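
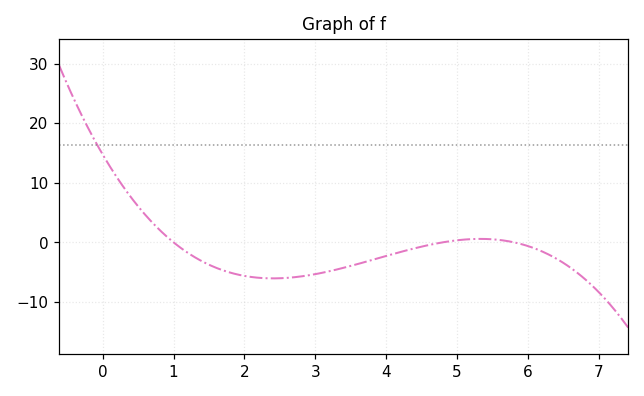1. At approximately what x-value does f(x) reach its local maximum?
5.4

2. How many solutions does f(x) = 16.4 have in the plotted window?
1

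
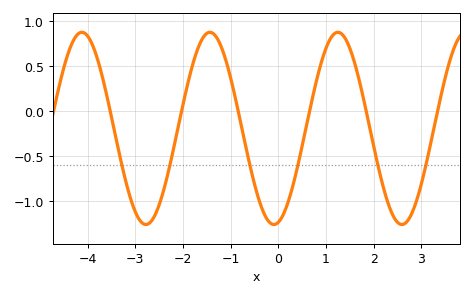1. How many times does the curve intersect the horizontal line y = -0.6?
6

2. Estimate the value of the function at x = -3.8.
0.59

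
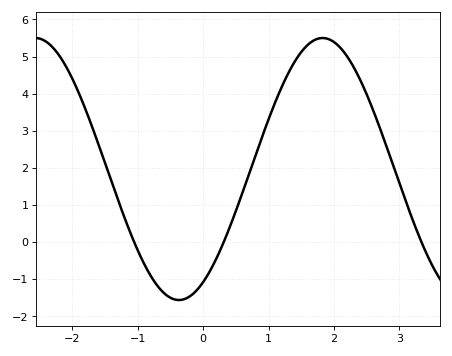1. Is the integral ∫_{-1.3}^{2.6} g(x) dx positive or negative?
positive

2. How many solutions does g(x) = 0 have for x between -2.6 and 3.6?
3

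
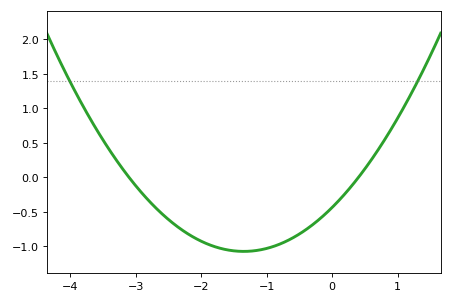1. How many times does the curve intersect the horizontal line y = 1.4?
2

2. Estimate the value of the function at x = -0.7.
-0.9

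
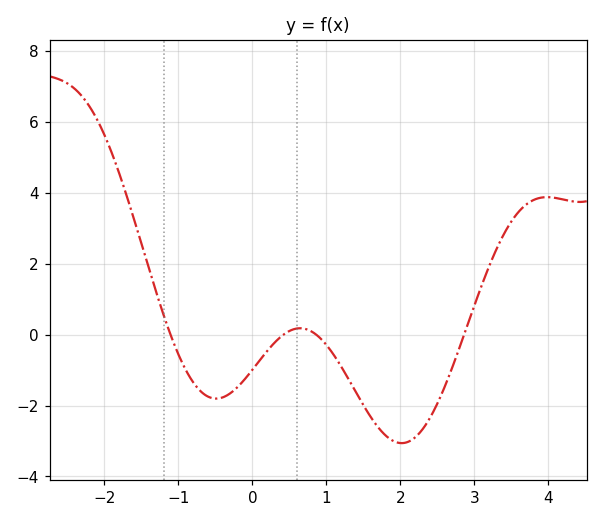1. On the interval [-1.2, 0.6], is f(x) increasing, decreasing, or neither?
neither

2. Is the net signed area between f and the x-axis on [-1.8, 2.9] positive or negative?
negative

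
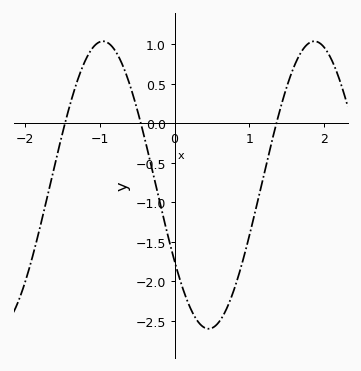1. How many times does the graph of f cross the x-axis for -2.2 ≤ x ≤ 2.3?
3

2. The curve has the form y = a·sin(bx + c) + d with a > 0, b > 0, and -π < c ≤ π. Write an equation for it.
y = 1.82sin(2.2x - 2.6) - 0.78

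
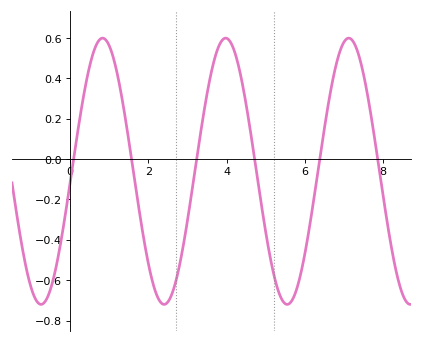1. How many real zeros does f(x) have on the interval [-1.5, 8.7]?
6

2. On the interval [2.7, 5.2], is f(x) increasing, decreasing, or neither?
neither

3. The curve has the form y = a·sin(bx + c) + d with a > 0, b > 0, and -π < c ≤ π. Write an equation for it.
y = 0.66sin(2x - 0.1) - 0.06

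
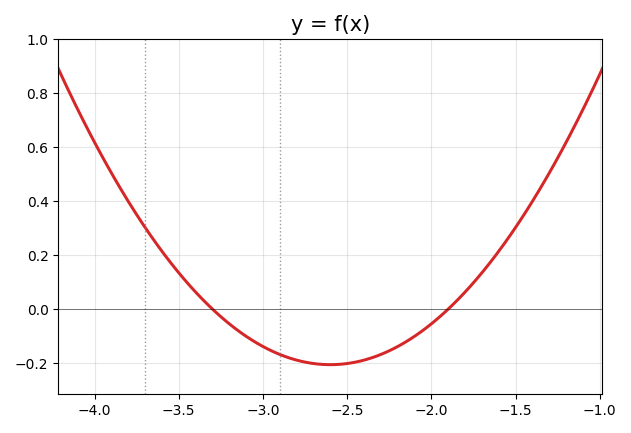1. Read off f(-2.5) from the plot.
-0.202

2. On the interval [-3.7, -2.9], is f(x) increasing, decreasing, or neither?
decreasing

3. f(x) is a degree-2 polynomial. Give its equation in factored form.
y = 0.42(x + 3.3)(x + 1.9)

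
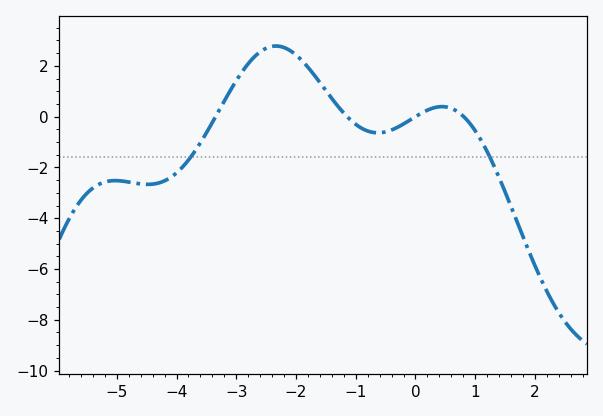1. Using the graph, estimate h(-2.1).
2.6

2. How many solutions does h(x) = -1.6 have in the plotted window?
2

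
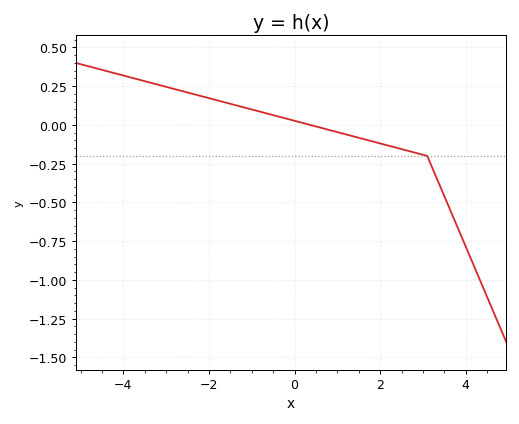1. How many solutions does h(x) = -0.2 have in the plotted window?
1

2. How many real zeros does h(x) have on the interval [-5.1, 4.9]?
1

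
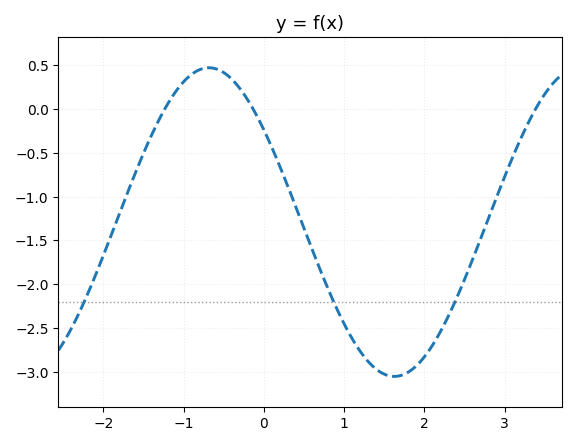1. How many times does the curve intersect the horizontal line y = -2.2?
3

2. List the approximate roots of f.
-1.23, -0.133, 3.39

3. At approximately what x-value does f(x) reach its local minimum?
1.63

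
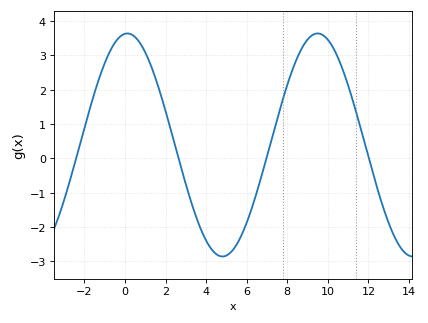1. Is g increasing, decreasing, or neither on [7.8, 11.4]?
neither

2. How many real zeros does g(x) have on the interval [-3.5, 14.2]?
4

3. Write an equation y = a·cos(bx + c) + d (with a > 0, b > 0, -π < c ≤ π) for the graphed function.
y = 3.25cos(0.67x - 0.08) + 0.39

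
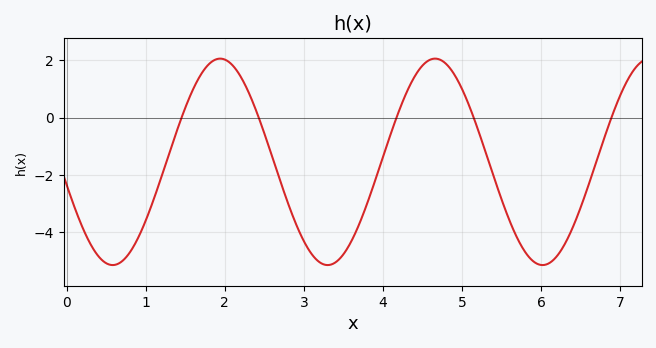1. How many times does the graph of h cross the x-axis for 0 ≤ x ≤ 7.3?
5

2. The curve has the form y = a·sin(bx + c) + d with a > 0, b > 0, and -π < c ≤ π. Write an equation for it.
y = 3.61sin(2.3x - 2.9) - 1.55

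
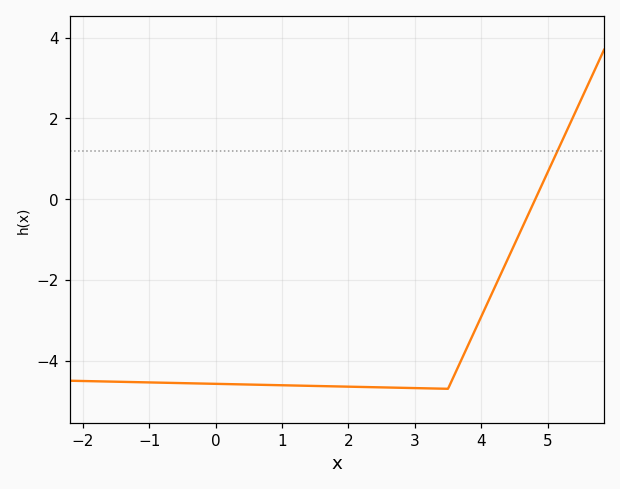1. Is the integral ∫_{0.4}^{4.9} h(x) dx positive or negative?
negative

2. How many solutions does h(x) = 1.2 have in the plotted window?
1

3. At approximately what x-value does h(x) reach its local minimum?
3.4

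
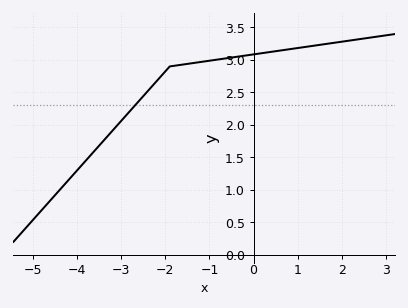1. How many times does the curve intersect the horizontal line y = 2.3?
1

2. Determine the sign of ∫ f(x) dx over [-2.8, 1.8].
positive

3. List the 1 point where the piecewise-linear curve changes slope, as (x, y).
(-1.9, 2.9)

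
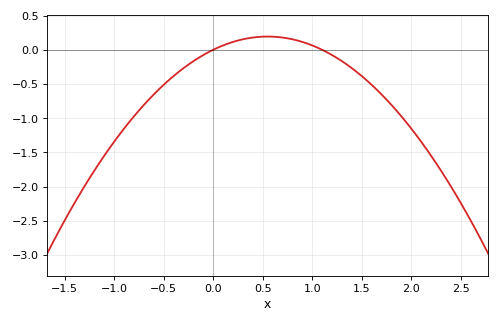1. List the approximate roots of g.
0, 1.1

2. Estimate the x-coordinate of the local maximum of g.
0.55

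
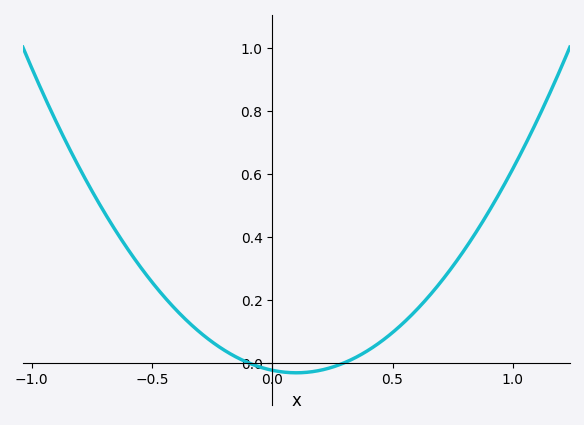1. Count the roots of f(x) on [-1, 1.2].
2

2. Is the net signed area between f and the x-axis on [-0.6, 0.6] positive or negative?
positive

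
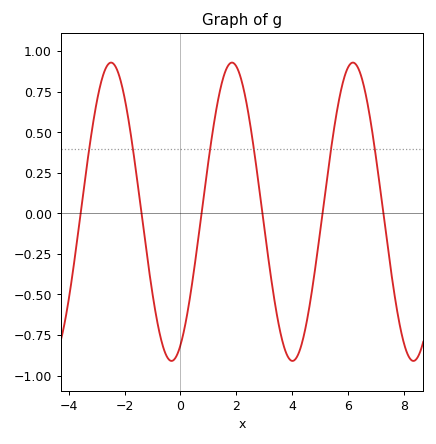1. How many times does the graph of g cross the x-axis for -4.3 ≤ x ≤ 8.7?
6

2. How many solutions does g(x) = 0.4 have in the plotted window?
6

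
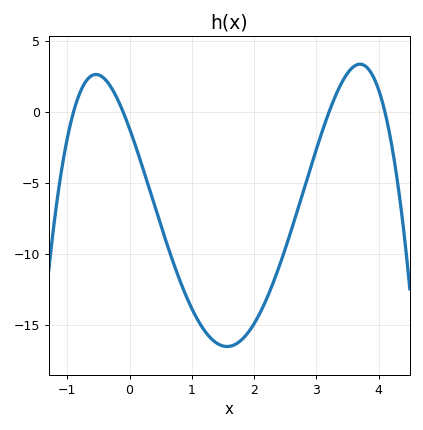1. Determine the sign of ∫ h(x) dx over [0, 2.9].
negative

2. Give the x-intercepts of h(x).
-0.9, -0.1, 3.2, 4.1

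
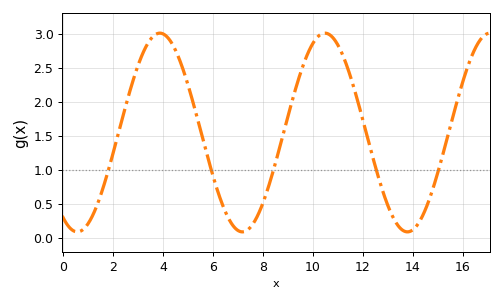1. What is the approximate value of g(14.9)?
0.836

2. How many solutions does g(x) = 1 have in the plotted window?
5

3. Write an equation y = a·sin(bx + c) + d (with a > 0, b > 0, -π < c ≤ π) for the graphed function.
y = 1.46sin(0.95x - 2.1) + 1.55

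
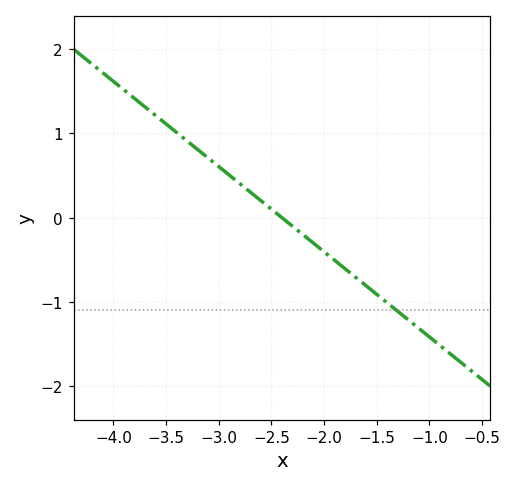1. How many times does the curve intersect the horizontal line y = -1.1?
1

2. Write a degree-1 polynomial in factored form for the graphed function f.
y = -1.01(x + 2.4)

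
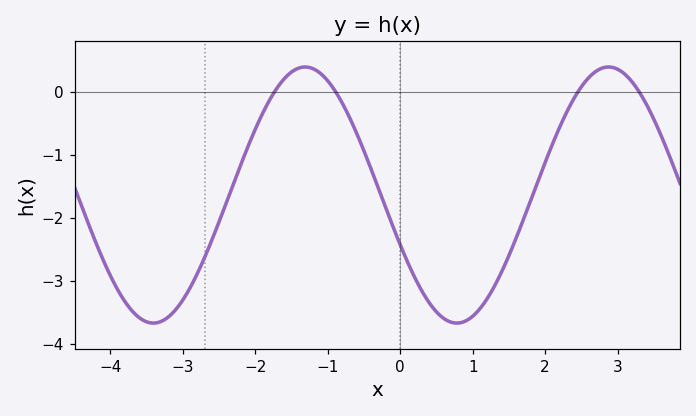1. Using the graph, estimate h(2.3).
-0.3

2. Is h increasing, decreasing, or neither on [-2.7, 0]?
neither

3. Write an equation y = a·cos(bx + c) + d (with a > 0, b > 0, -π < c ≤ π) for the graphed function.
y = 2.03cos(1.5x + 2) - 1.64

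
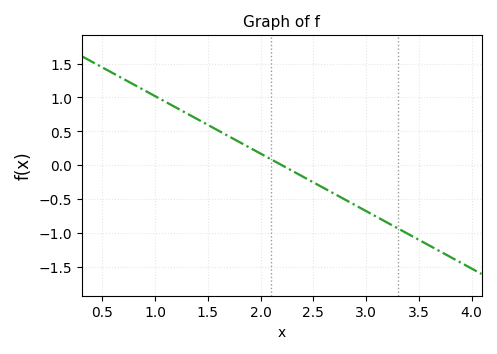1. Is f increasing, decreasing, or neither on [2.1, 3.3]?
decreasing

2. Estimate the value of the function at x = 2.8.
-0.5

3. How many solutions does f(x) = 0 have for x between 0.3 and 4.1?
1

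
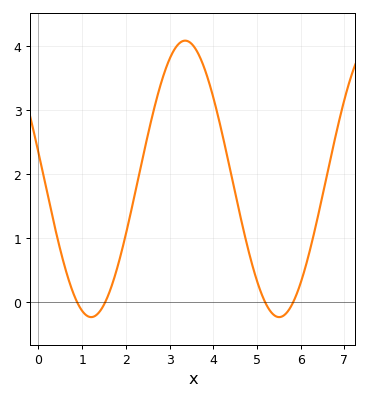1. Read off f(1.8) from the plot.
0.5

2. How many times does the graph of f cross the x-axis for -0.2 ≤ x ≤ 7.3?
4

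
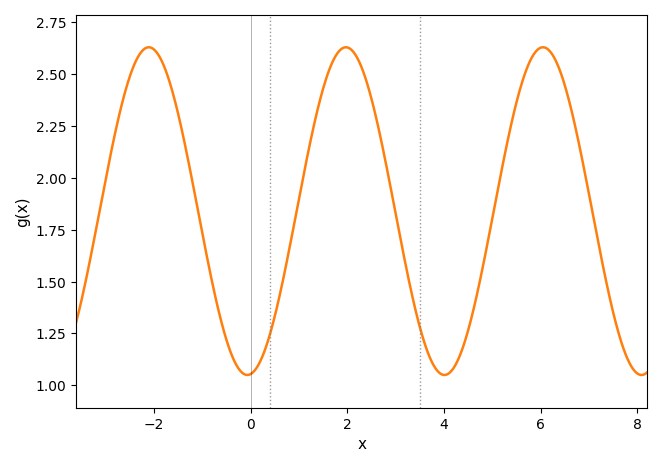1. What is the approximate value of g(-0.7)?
1.39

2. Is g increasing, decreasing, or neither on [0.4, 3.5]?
neither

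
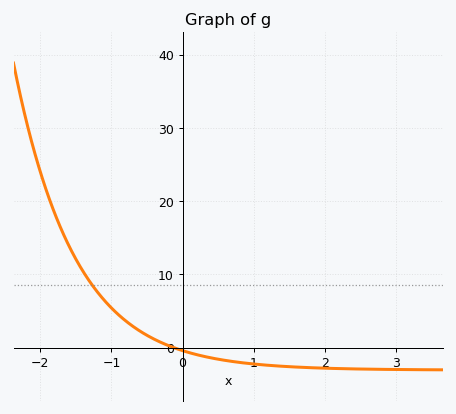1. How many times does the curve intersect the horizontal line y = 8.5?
1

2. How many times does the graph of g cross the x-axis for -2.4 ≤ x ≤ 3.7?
1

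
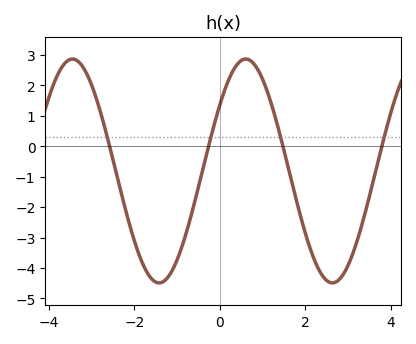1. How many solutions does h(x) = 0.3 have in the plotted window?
4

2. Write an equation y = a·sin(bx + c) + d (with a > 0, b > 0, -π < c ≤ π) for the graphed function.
y = 3.68sin(1.6x + 0.63) - 0.81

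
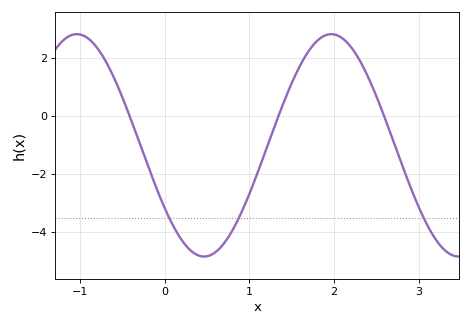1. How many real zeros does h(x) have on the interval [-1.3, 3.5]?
3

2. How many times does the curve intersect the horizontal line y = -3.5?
3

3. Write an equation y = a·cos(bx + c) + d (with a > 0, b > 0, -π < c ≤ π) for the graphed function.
y = 3.82cos(2.09x + 2.17) - 1.01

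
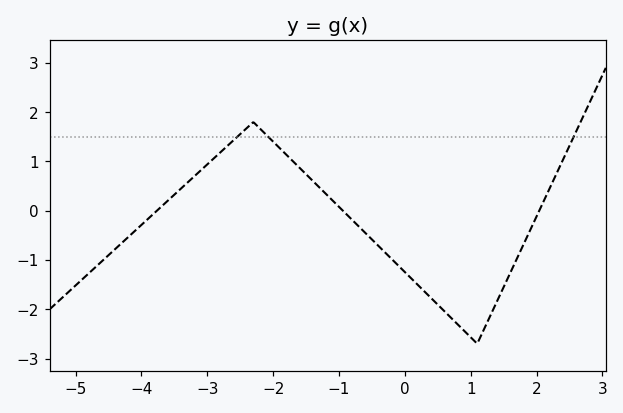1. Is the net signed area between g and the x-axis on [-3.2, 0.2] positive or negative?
positive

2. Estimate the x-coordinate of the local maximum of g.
-2.4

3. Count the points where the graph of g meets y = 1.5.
3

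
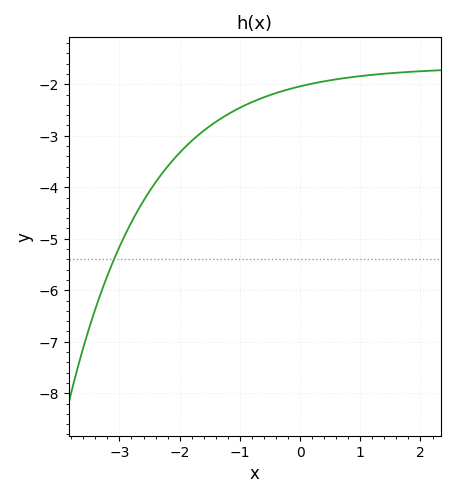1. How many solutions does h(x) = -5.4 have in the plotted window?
1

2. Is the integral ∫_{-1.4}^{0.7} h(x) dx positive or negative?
negative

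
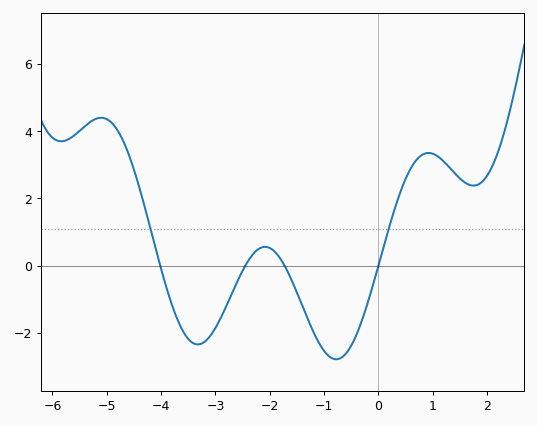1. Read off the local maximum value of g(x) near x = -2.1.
0.561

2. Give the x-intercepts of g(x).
-4.02, -2.45, -1.73, 0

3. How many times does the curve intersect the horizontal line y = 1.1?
2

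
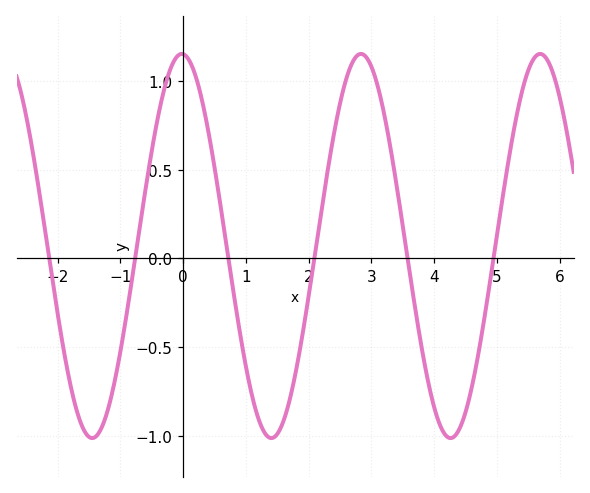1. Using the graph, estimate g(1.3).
-1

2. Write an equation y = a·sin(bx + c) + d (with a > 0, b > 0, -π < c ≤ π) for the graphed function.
y = 1.08sin(2.2x + 1.6) + 0.07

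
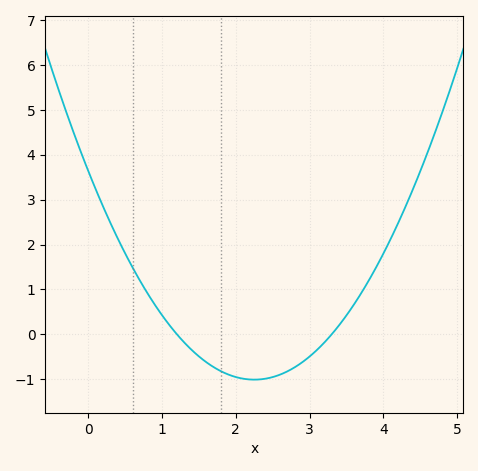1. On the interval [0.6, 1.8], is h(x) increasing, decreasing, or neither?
decreasing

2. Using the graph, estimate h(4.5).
3.64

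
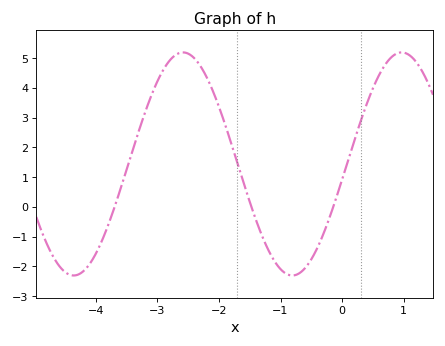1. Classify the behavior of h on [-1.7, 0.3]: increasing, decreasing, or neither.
neither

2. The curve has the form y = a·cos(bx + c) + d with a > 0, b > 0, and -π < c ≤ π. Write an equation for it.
y = 3.75cos(1.8x - 1.7) + 1.44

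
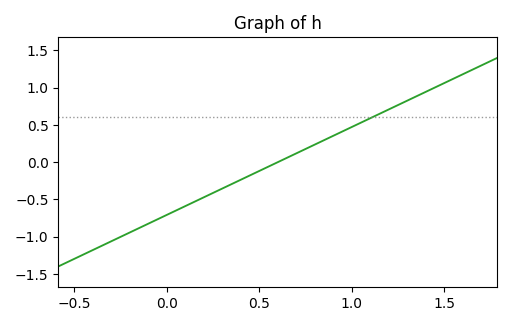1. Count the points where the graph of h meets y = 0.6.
1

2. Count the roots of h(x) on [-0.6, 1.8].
1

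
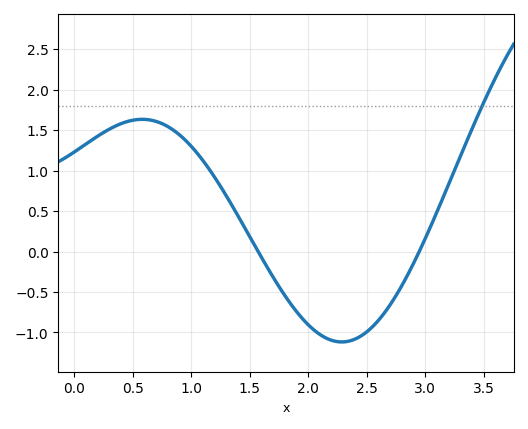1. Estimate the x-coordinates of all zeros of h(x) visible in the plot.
1.6, 2.9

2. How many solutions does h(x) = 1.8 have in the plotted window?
1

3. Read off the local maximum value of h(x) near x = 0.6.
1.65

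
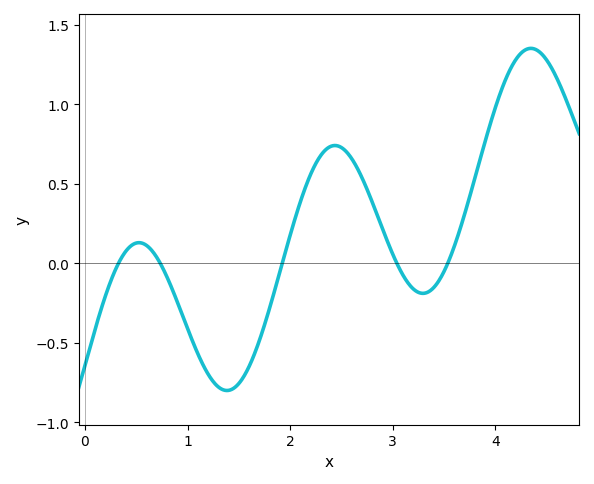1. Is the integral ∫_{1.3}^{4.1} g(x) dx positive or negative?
positive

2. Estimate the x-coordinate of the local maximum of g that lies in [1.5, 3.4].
2.43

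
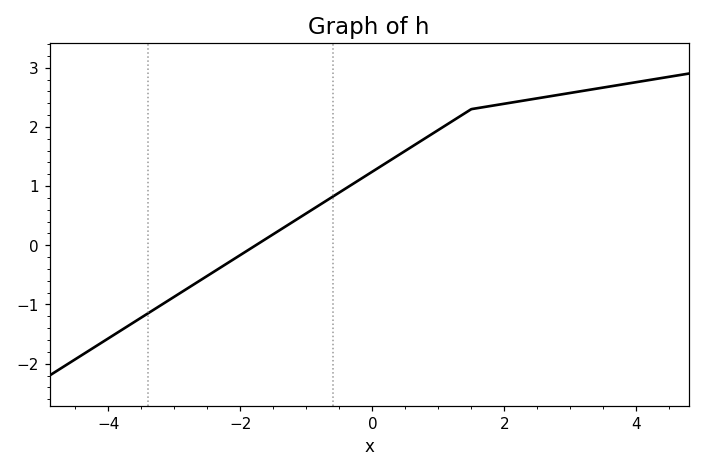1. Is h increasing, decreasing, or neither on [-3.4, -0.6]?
increasing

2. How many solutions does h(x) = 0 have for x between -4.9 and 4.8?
1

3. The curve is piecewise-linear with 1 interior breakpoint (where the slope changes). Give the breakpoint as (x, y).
(1.5, 2.3)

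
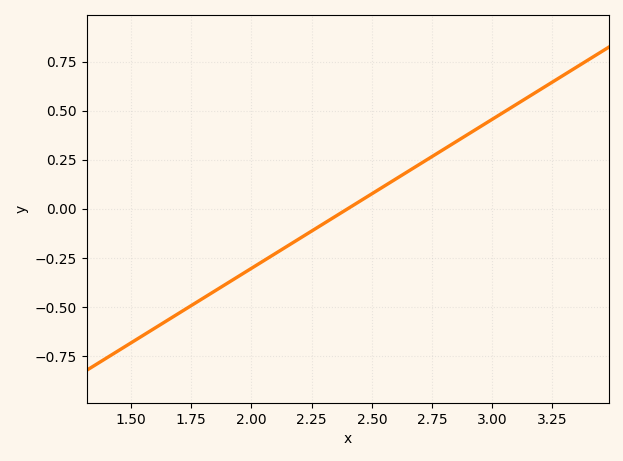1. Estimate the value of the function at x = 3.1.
0.532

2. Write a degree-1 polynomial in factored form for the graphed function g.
y = 0.76(x - 2.4)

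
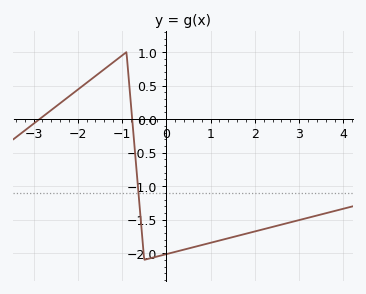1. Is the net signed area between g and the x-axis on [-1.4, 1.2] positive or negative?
negative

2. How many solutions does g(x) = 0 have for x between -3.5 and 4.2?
2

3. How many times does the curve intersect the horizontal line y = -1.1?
1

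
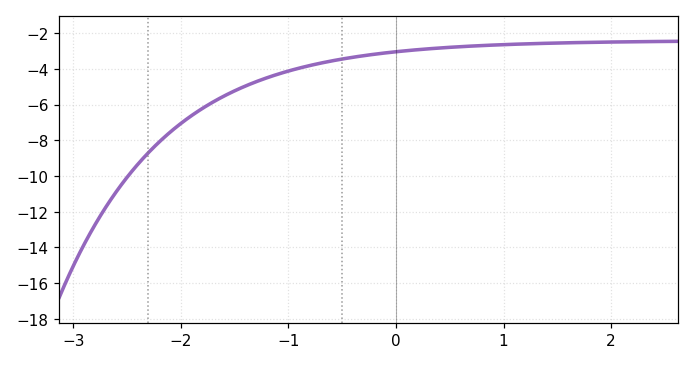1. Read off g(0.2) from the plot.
-2.92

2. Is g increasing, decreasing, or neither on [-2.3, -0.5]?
increasing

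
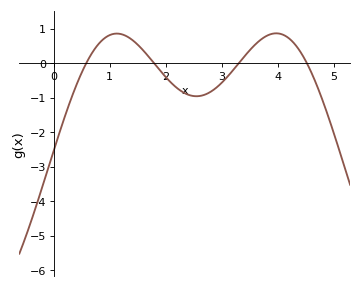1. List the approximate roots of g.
0.6, 1.8, 3.3, 4.5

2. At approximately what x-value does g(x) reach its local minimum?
2.5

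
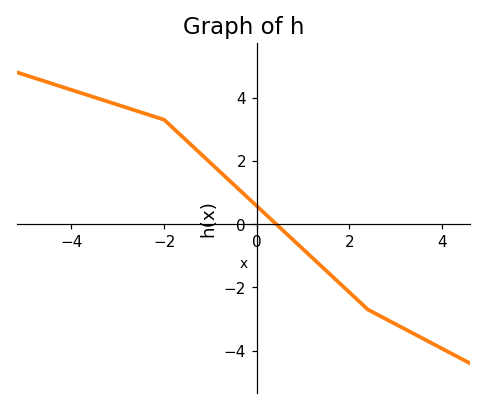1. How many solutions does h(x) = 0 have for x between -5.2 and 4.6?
1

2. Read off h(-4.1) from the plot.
4.29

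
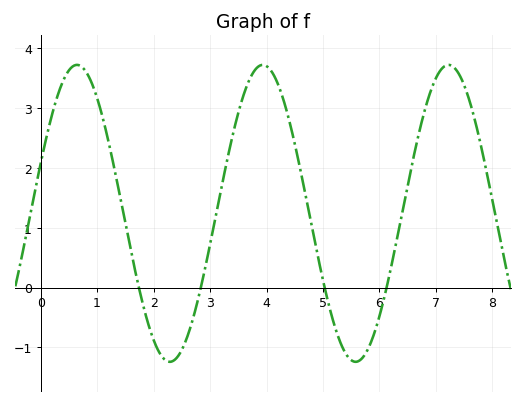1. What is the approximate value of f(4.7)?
1.5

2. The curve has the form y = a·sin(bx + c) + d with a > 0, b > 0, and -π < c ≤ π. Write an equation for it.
y = 2.48sin(1.91x + 0.342) + 1.24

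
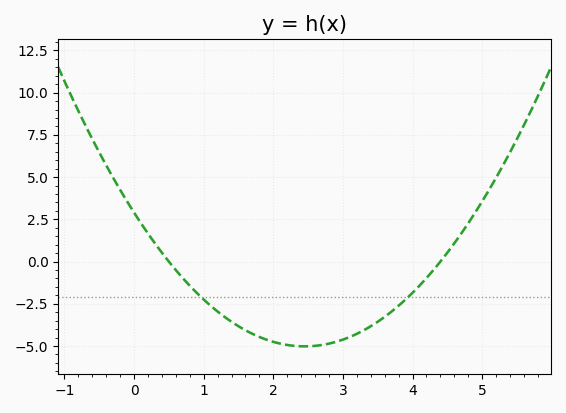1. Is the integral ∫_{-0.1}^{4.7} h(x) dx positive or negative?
negative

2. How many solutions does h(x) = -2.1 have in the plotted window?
2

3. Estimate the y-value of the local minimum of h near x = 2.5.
-5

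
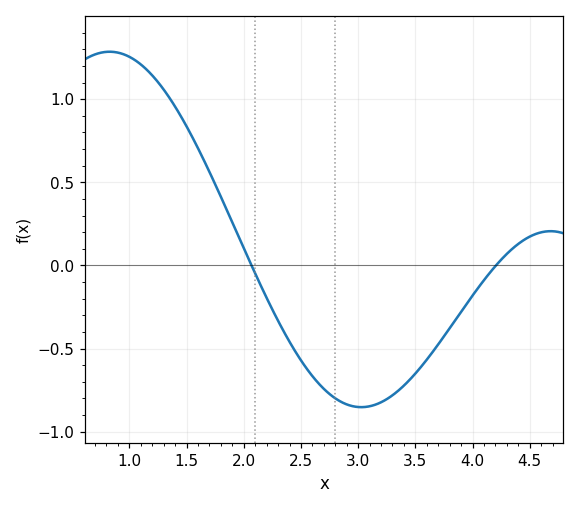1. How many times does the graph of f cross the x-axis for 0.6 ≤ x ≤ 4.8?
2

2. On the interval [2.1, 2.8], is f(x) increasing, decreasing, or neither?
decreasing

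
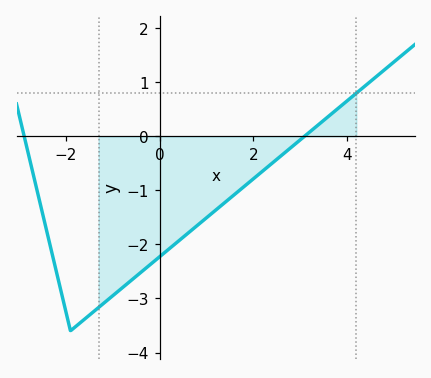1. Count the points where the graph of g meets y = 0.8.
1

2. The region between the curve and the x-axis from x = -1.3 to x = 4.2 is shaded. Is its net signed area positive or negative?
negative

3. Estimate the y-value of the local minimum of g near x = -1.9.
-3.6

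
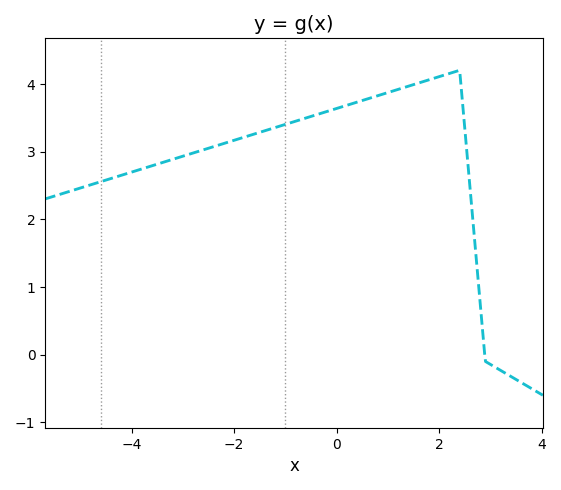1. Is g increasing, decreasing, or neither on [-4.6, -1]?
increasing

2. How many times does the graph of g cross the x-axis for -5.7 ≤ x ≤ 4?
1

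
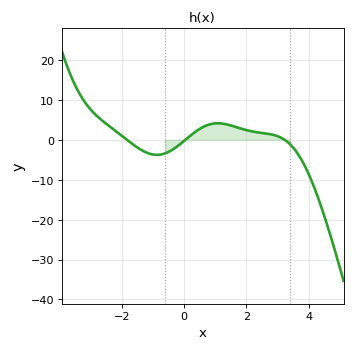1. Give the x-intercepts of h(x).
-1.83, 0.046, 3.23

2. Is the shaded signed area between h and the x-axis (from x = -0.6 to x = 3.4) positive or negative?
positive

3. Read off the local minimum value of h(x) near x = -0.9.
-3.78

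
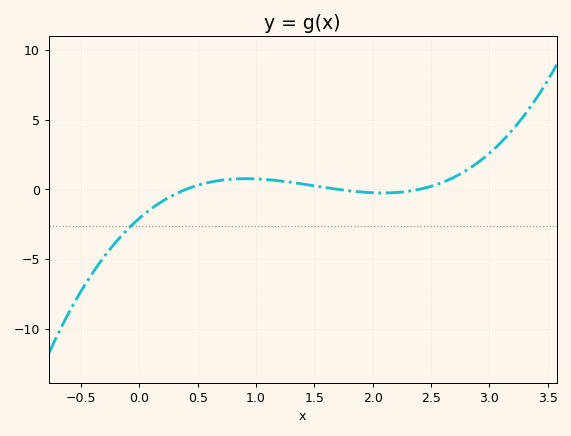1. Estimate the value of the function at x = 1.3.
0.5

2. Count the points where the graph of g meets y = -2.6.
1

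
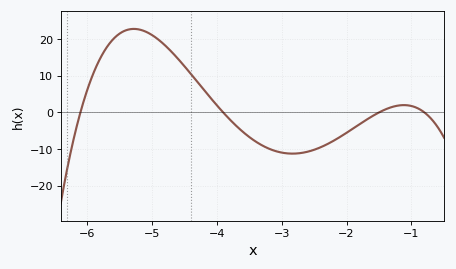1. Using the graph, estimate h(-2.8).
-11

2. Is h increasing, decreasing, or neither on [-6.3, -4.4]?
neither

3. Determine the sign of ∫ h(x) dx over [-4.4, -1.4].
negative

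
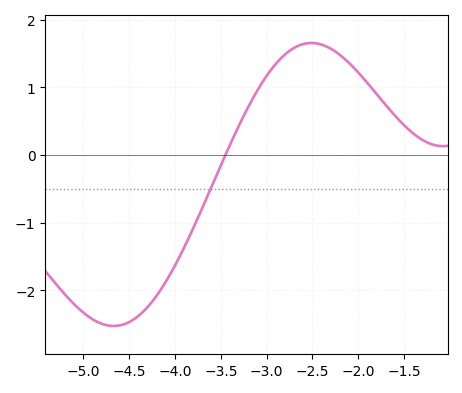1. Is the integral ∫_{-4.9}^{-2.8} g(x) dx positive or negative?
negative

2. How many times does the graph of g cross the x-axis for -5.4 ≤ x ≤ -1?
1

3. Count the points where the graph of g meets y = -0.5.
1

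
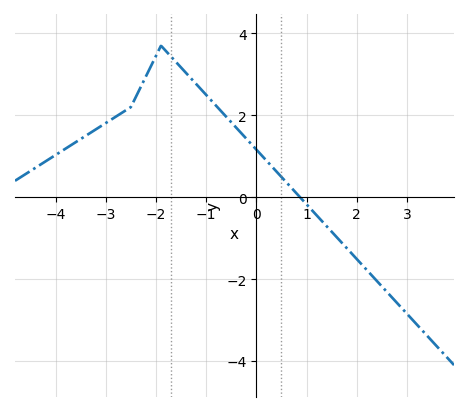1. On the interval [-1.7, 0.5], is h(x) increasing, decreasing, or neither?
decreasing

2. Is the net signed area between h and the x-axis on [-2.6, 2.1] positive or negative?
positive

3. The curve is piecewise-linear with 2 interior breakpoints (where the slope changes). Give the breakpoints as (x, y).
(-2.5, 2.2); (-1.9, 3.7)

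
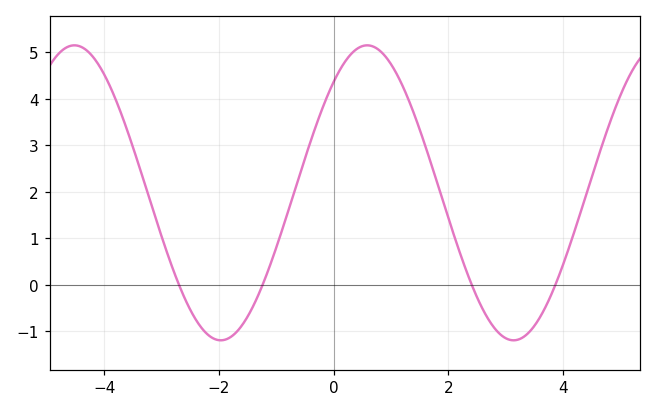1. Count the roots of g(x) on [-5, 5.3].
4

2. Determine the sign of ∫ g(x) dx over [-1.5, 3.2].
positive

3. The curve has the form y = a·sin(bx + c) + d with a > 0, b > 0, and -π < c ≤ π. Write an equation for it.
y = 3.17sin(1.23x + 0.852) + 1.98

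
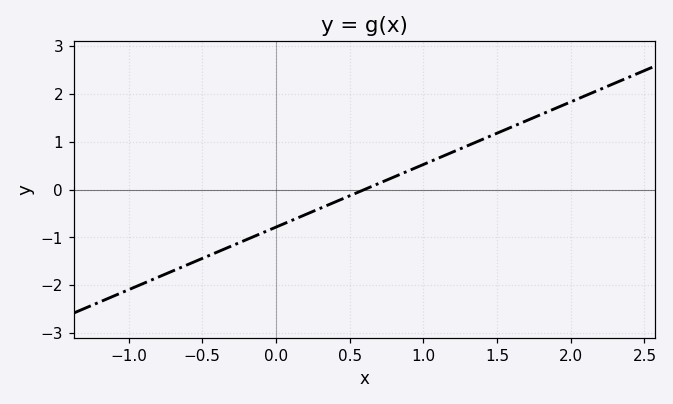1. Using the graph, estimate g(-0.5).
-1.4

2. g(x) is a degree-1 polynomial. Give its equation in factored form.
y = 1.31(x - 0.6)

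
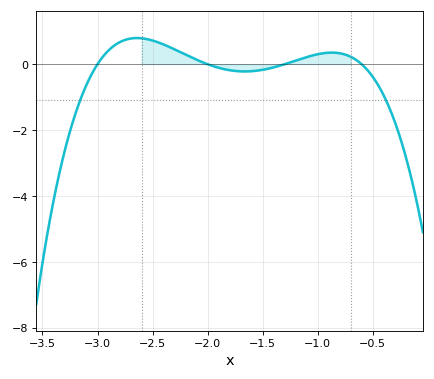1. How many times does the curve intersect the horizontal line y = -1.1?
2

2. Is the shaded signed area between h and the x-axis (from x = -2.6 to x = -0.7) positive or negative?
positive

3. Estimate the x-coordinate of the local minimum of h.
-1.66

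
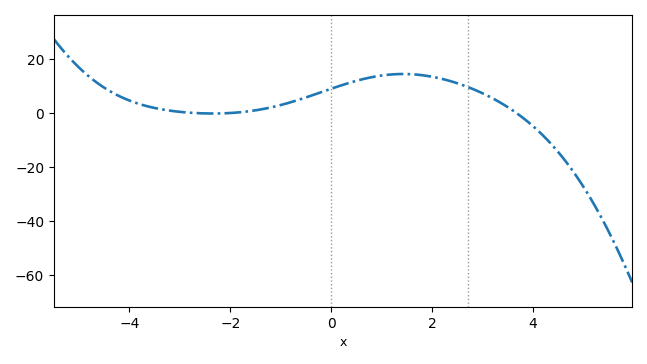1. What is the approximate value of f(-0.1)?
8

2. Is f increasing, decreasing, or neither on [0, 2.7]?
neither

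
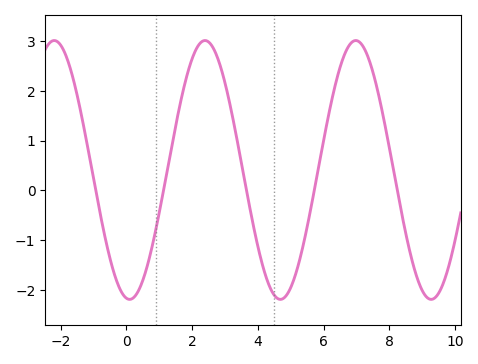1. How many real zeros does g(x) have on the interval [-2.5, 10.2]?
5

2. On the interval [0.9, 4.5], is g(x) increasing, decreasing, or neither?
neither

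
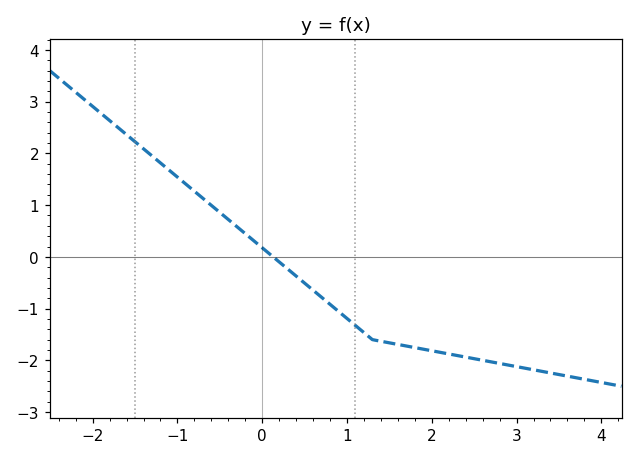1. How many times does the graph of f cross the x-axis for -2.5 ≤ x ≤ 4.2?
1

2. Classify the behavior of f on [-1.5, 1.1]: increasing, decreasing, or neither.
decreasing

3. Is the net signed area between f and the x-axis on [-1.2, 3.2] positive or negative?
negative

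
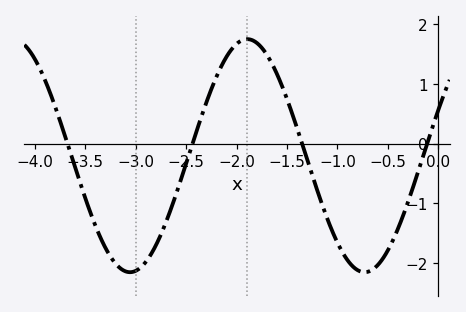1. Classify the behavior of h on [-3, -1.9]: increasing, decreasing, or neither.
increasing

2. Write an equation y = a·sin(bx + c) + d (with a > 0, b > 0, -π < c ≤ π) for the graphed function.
y = 1.95sin(2.7x + 0.4) - 0.2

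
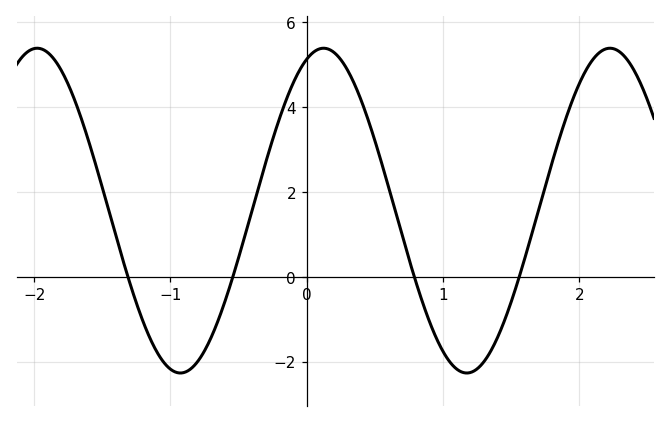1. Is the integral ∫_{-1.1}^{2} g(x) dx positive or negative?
positive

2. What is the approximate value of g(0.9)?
-1.05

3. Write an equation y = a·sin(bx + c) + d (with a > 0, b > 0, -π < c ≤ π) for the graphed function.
y = 3.83sin(2.99x + 1.2) + 1.56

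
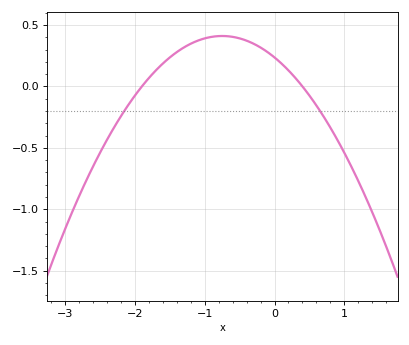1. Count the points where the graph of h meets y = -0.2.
2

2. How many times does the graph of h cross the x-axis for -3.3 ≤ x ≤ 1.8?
2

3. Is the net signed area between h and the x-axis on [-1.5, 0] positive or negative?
positive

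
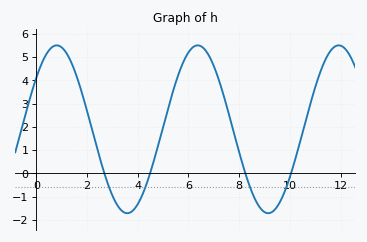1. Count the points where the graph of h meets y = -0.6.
4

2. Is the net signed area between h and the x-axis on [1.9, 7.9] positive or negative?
positive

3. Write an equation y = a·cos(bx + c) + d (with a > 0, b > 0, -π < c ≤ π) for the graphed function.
y = 3.61cos(1.1x - 0.91) + 1.9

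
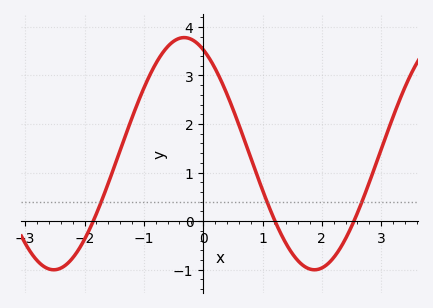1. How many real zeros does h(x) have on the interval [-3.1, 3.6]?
3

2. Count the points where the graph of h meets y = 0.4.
3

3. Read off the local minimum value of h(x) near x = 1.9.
-1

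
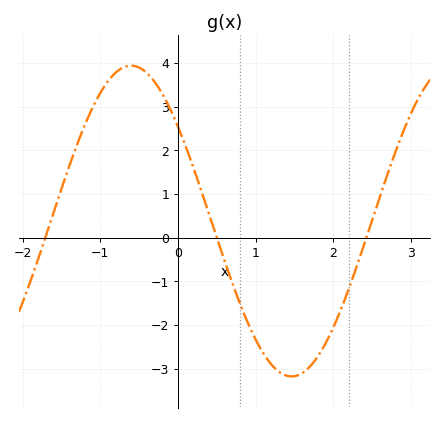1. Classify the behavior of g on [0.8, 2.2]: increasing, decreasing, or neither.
neither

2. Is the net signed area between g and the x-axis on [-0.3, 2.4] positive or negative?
negative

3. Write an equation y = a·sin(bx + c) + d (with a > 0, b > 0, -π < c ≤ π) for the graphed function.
y = 3.56sin(1.5x + 2.5) + 0.38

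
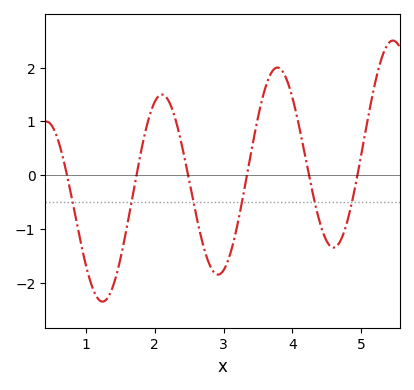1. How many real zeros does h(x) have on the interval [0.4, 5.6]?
6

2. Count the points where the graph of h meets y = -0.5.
6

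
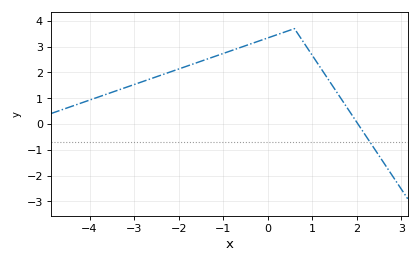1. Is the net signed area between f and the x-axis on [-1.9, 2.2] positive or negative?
positive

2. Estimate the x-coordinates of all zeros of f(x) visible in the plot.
2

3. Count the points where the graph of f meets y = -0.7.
1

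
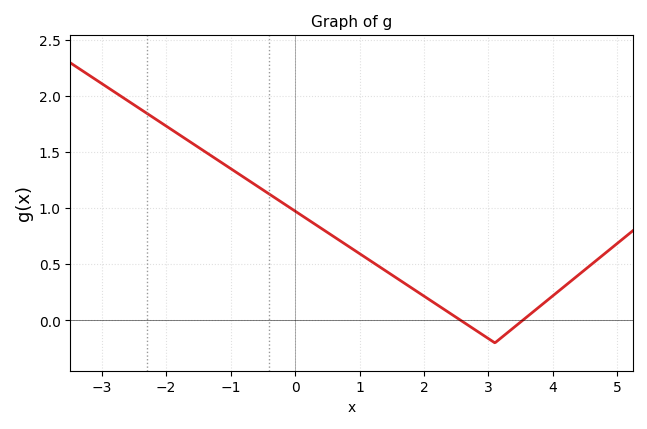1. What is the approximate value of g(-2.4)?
1.89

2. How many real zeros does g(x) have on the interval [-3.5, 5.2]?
2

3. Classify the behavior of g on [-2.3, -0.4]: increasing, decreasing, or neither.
decreasing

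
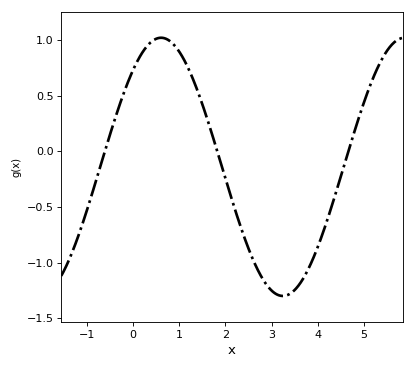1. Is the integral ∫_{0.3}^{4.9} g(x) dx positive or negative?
negative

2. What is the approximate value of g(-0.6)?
0.019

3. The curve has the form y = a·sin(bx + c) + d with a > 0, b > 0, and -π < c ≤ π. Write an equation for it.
y = 1.16sin(1.19x + 0.852) - 0.14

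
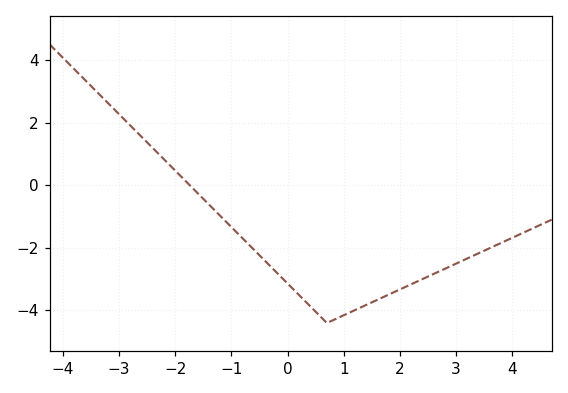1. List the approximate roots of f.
-1.74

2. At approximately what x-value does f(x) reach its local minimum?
0.702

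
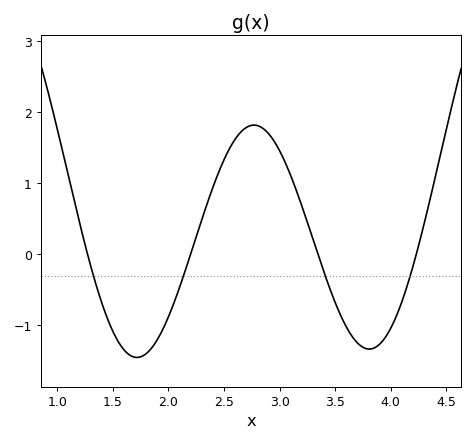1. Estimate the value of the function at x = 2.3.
0.486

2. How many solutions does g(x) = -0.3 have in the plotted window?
4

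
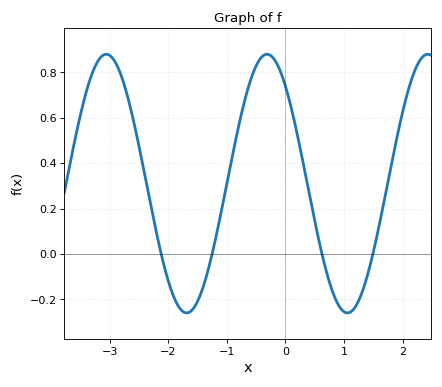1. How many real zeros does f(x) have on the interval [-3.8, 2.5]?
4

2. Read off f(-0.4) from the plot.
0.86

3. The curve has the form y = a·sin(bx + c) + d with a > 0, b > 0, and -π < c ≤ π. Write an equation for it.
y = 0.57sin(2.3x + 2.3) + 0.31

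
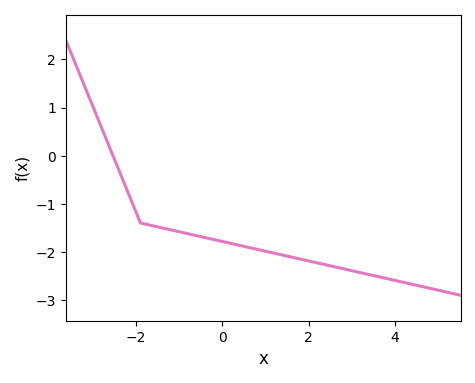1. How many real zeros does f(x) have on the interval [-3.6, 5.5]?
1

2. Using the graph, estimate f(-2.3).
-0.5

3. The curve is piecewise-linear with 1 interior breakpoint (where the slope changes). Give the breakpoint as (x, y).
(-1.9, -1.4)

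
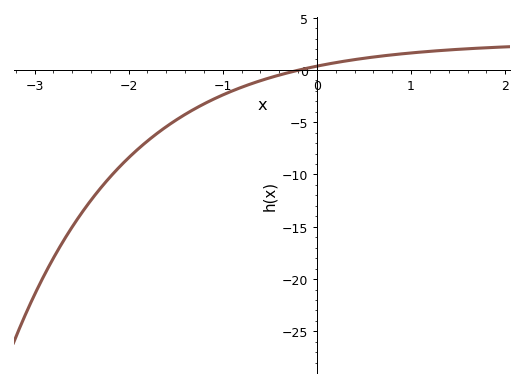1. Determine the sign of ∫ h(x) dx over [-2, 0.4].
negative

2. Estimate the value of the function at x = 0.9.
1.54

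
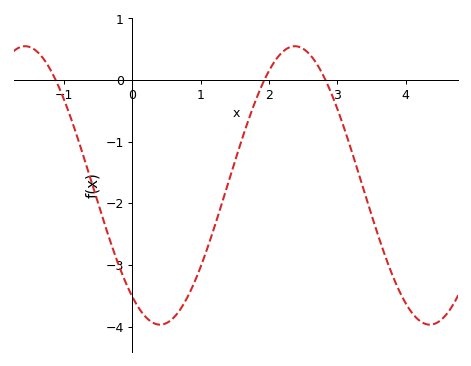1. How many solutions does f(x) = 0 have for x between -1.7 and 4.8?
3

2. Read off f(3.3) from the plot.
-1.5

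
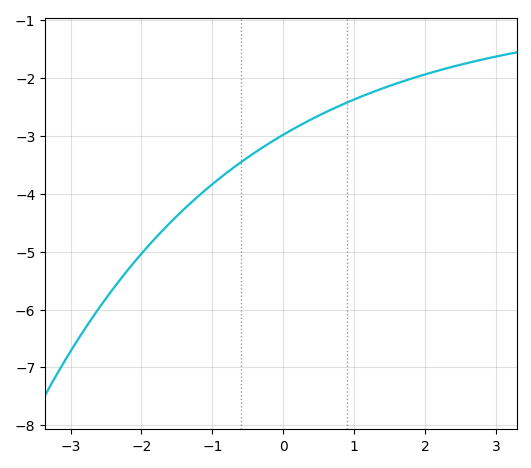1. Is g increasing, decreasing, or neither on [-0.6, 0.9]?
increasing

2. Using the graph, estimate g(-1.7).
-4.6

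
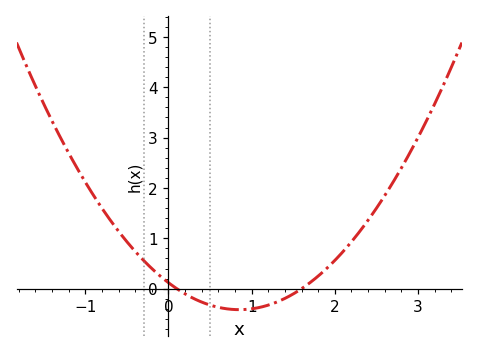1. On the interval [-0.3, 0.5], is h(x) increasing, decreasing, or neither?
decreasing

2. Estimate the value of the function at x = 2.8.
2.4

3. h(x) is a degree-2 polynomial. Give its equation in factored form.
y = 0.74(x - 0.1)(x - 1.6)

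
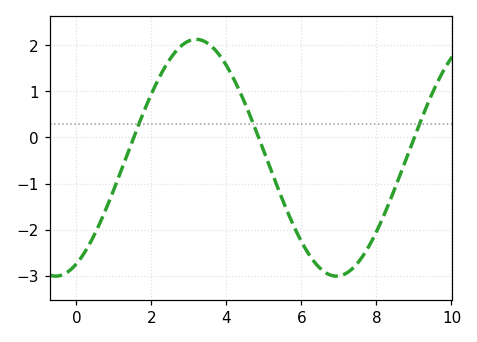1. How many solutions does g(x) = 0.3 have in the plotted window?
3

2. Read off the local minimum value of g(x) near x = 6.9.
-3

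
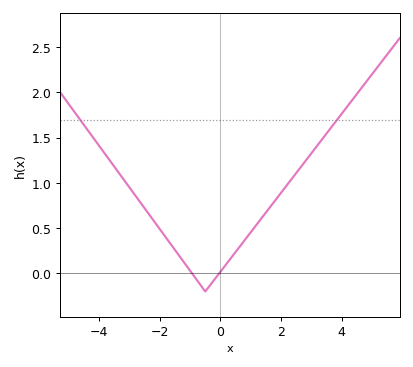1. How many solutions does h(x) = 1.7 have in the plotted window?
2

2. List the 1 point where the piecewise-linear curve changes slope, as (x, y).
(-0.5, -0.2)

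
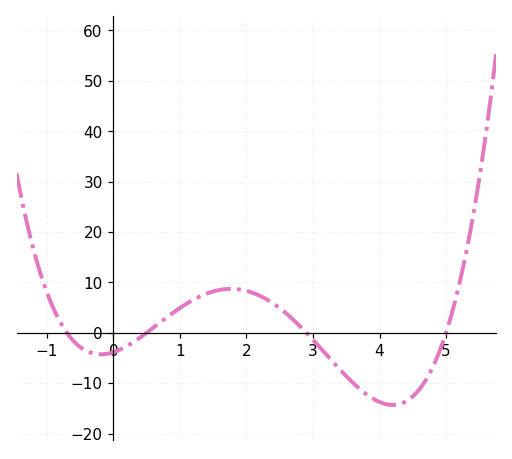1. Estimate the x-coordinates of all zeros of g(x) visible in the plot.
-0.7, 0.5, 2.9, 5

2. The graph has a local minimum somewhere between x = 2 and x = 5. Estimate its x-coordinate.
4.2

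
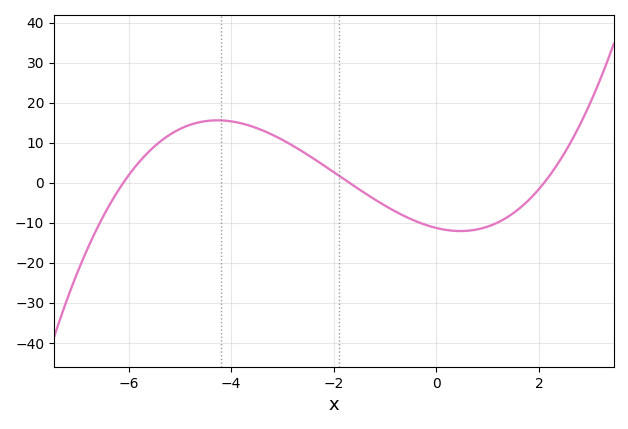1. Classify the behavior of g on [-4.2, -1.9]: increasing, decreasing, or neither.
decreasing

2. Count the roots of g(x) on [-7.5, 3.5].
3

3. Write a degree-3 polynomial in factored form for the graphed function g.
y = 0.52(x + 6.1)(x + 1.7)(x - 2.1)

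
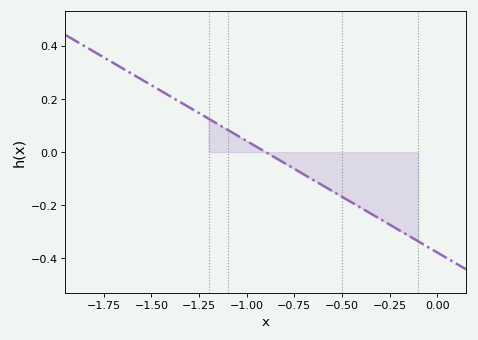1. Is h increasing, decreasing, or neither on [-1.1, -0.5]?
decreasing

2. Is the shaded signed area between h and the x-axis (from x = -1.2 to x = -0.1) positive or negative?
negative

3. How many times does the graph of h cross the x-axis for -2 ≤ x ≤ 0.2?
1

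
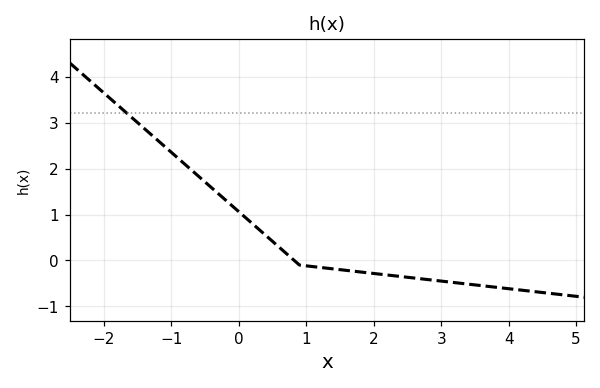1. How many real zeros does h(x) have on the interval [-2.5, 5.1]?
1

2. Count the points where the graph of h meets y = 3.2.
1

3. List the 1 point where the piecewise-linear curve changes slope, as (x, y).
(0.9, -0.1)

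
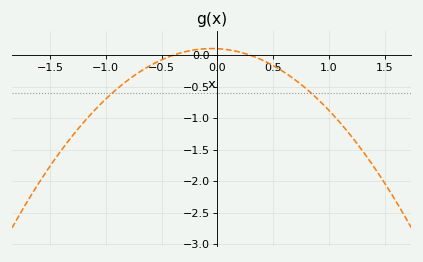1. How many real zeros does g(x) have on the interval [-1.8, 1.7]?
2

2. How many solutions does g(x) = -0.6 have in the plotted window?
2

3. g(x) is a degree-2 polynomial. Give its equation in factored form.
y = -0.89(x + 0.4)(x - 0.3)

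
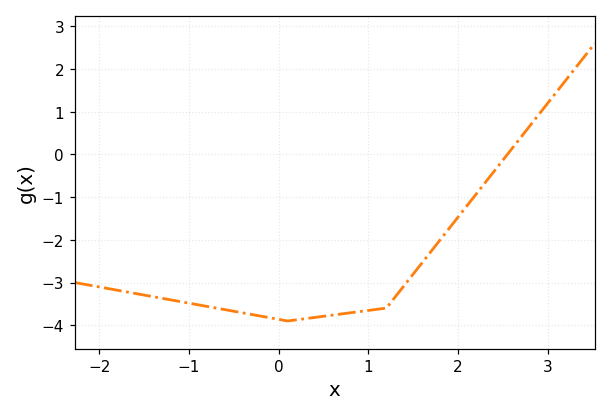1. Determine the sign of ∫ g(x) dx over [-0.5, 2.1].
negative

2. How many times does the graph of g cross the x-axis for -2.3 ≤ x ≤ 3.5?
1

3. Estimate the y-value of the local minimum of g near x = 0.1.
-3.9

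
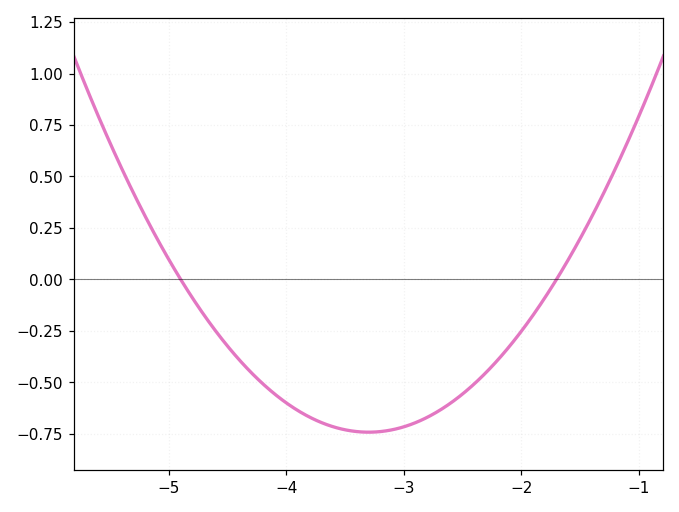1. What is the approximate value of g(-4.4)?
-0.392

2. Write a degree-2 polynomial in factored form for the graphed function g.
y = 0.29(x + 4.9)(x + 1.7)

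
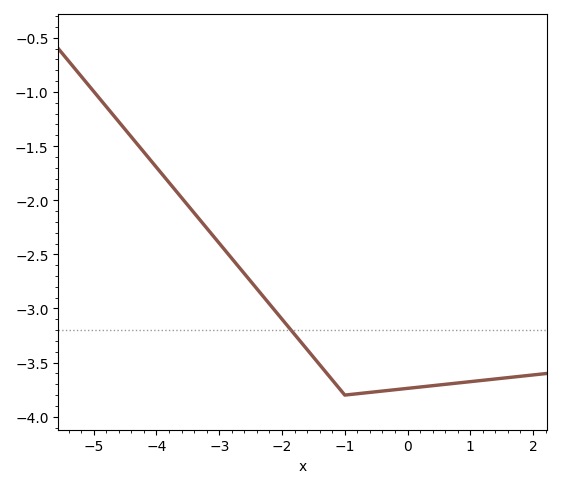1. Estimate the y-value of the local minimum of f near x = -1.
-3.8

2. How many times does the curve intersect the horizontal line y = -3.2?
1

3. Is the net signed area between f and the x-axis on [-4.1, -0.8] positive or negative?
negative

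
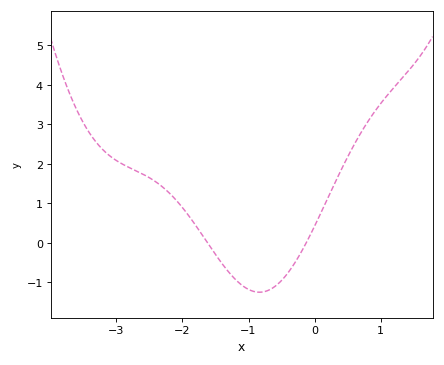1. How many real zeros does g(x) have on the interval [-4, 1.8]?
2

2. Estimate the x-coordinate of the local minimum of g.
-0.8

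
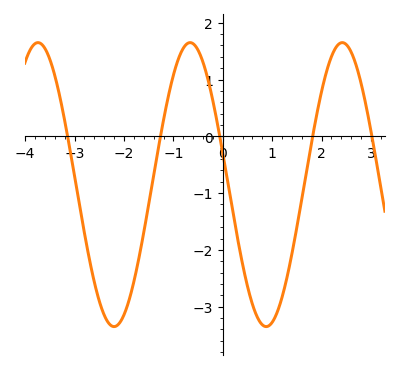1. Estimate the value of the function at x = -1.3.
-0.188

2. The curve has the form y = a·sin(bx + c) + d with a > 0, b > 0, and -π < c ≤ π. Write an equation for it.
y = 2.5sin(2.04x + 2.92) - 0.85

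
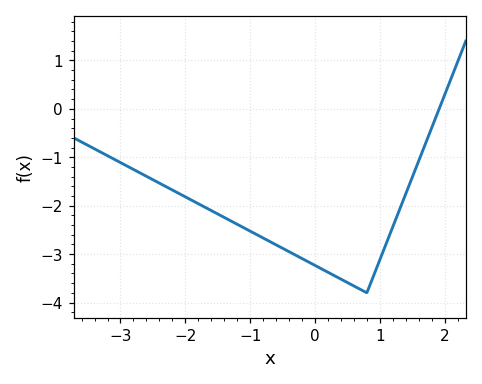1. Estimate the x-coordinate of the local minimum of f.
0.8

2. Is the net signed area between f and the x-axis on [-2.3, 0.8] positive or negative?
negative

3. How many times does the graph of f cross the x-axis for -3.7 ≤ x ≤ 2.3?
1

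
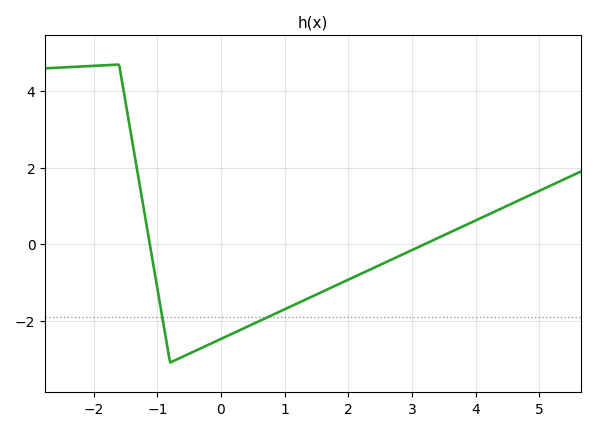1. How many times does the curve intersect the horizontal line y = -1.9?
2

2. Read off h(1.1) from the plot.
-1.6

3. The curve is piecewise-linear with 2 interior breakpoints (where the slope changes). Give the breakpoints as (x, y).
(-1.6, 4.7); (-0.8, -3.1)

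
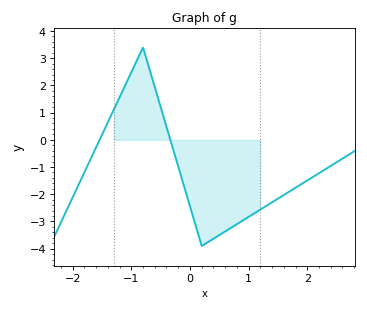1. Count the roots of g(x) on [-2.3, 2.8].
2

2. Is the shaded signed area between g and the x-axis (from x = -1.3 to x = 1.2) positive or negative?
negative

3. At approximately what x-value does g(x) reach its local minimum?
0.2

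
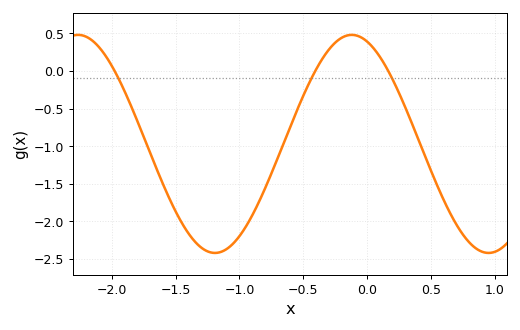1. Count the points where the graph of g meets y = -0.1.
3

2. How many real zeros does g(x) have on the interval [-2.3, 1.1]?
3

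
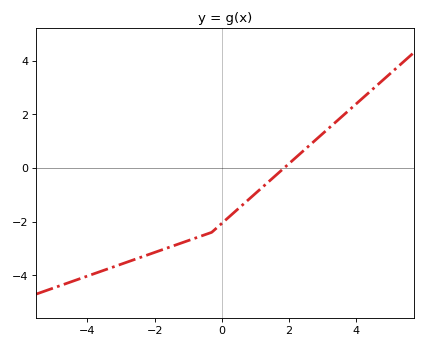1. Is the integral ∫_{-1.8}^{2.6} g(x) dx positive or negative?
negative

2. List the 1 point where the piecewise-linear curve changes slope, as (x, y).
(-0.3, -2.4)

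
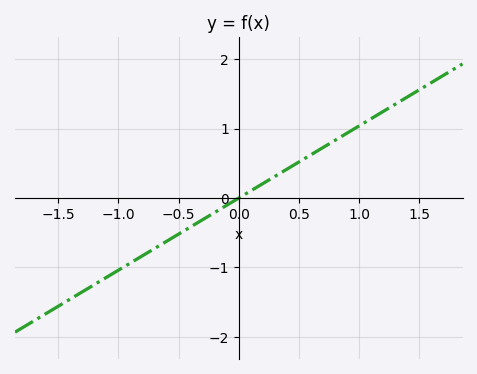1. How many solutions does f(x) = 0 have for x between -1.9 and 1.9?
1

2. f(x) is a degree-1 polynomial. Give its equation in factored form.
y = 1.04(x - 0)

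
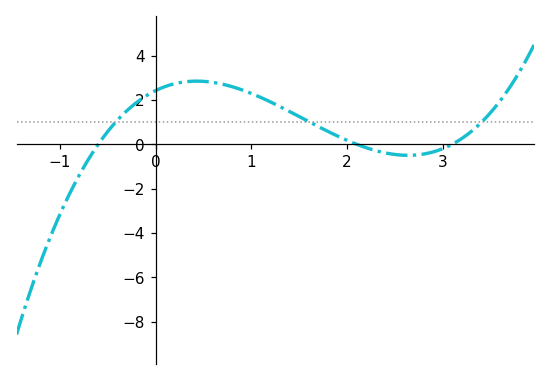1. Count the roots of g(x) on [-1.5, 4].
3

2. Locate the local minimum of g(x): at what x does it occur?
2.6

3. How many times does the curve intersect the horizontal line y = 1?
3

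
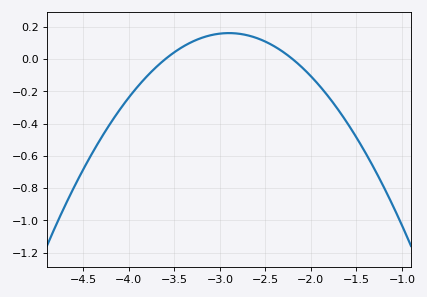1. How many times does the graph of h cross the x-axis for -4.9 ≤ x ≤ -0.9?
2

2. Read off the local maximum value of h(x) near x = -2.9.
0.162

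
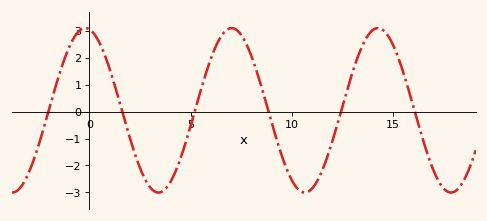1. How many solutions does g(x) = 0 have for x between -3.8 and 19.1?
6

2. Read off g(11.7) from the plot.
-1.79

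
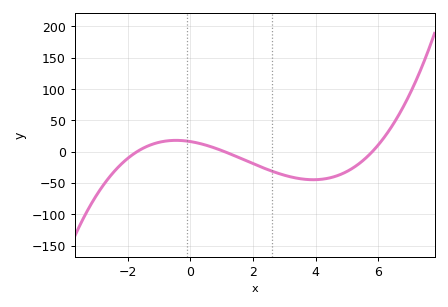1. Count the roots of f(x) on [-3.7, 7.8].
3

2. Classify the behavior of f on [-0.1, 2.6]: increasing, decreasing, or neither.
decreasing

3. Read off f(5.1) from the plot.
-30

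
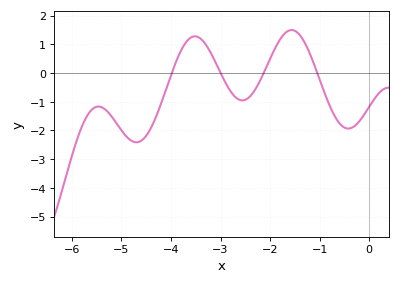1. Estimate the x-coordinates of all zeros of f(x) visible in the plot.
-3.98, -3, -2.13, -1.05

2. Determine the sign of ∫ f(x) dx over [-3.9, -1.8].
positive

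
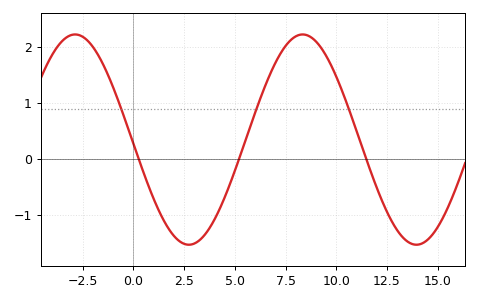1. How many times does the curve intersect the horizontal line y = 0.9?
3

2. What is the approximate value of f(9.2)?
2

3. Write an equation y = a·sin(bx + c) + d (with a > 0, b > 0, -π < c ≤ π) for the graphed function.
y = 1.88sin(0.56x - 3.1) + 0.35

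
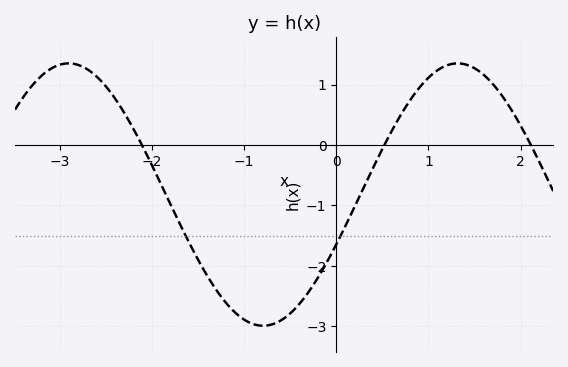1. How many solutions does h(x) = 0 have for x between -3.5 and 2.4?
3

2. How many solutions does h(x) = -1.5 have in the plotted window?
2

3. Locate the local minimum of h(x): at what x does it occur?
-0.793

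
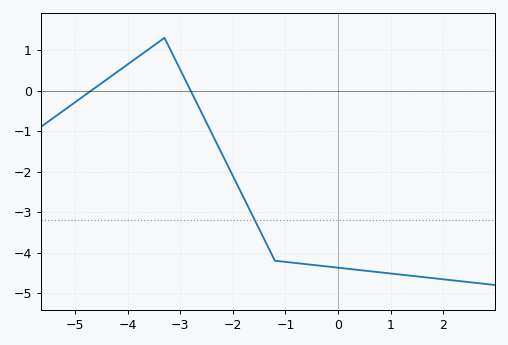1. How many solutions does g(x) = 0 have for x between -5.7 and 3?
2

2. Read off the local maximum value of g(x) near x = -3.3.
1.3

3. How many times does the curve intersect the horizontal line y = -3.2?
1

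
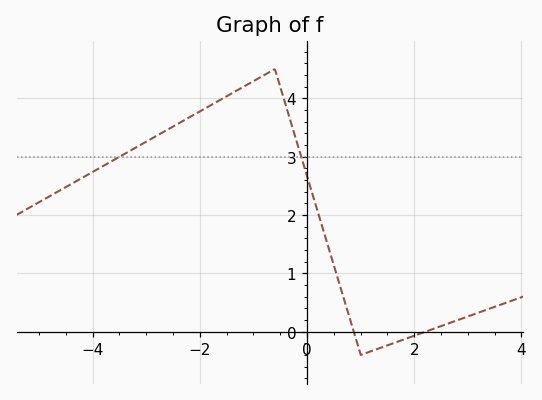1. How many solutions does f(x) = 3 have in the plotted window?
2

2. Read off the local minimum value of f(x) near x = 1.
-0.4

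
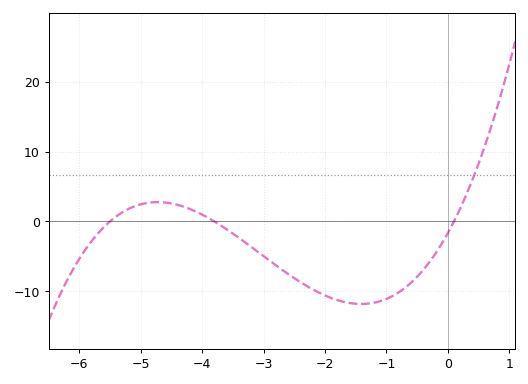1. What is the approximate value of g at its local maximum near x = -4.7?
3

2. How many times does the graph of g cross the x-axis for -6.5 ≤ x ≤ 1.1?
3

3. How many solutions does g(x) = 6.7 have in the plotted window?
1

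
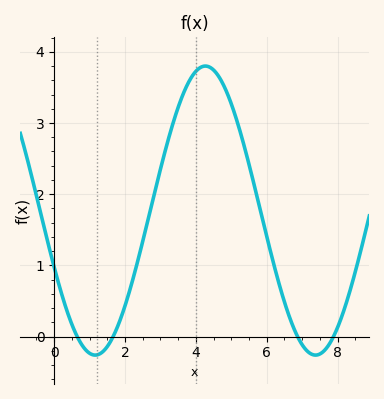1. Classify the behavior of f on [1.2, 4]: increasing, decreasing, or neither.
increasing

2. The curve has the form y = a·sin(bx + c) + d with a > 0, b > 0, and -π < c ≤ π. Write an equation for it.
y = 2.03sin(1.01x - 2.74) + 1.77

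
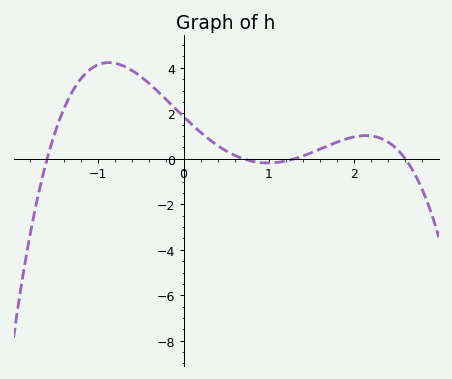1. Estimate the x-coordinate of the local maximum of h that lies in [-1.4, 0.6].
-0.9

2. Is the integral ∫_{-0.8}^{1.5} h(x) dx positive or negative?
positive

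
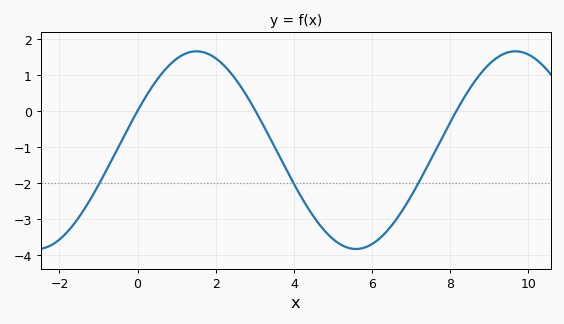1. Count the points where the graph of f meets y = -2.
3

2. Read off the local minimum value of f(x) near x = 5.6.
-3.8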